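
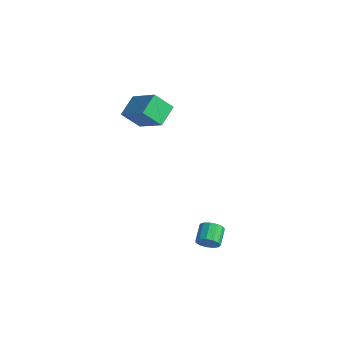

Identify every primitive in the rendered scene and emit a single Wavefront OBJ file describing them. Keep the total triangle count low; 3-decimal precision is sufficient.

v 2.949 0.047 -2.921
v 3.26 0.515 -3.285
v 2.683 1.321 -2.744
v 2.371 0.853 -2.379
v 2.949 0.421 -3.477
v 2.372 1.227 -2.935
v 2.638 0.208 -3.492
v 2.06 1.014 -2.95
v 2.425 -0.056 -3.326
v 1.848 0.75 -2.784
v 2.379 -0.287 -3.031
v 1.801 0.519 -2.489
v 2.513 -0.413 -2.701
v 1.936 0.394 -2.16
v 2.786 -0.392 -2.441
v 2.209 0.415 -1.9
v 3.11 -0.232 -2.333
v 2.533 0.575 -1.792
v 3.384 0.017 -2.412
v 2.806 0.823 -1.871
v 3.519 0.275 -2.652
v 2.941 1.081 -2.111
v 3.473 0.46 -2.978
v 2.895 1.267 -2.436
v -2.082 -0.038 4.588
v -2.496 1.126 5.268
v -3.84 -0.068 3.572
v -4.253 1.096 4.253
v -1.507 0.764 3.567
v -1.92 1.928 4.248
v -3.264 0.734 2.552
v -3.678 1.898 3.232
f 2 1 5
f 2 5 3
f 3 5 6
f 3 6 4
f 5 1 7
f 5 7 6
f 6 7 8
f 6 8 4
f 7 1 9
f 7 9 8
f 8 9 10
f 8 10 4
f 9 1 11
f 9 11 10
f 10 11 12
f 10 12 4
f 11 1 13
f 11 13 12
f 12 13 14
f 12 14 4
f 13 1 15
f 13 15 14
f 14 15 16
f 14 16 4
f 15 1 17
f 15 17 16
f 16 17 18
f 16 18 4
f 17 1 19
f 17 19 18
f 18 19 20
f 18 20 4
f 19 1 21
f 19 21 20
f 20 21 22
f 20 22 4
f 21 1 23
f 21 23 22
f 22 23 24
f 22 24 4
f 23 1 2
f 23 2 24
f 24 2 3
f 24 3 4
f 26 28 25
f 29 26 25
f 25 28 27
f 27 29 25
f 26 32 28
f 30 26 29
f 30 32 26
f 28 32 27
f 31 29 27
f 27 32 31
f 31 30 29
f 32 30 31



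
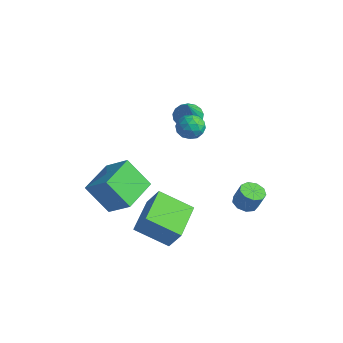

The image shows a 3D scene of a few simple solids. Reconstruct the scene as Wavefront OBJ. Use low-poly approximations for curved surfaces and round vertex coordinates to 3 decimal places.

v 2.523 3.564 -2.79
v 2.97 3.996 -3.014
v 3.363 4.107 -2.014
v 2.917 3.676 -1.79
v 2.594 4.213 -2.89
v 2.987 4.324 -1.89
v 2.185 4.127 -2.719
v 2.578 4.238 -1.72
v 1.934 3.777 -2.582
v 2.328 3.889 -1.582
v 1.959 3.328 -2.541
v 2.353 3.44 -1.542
v 2.248 2.99 -2.617
v 2.642 3.101 -1.618
v 2.666 2.92 -2.774
v 3.059 3.031 -1.775
v 3.017 3.152 -2.938
v 3.41 3.263 -1.939
v 3.137 3.577 -3.033
v 3.53 3.688 -2.033
v 1.433 1.909 3.133
v 1.818 1.3 2.984
v 0.442 1.38 2.736
v 0.827 0.771 2.587
v 0.713 0.972 3.286
v 1.326 1.299 3.531
v 0.934 1.381 2.189
v 1.547 1.708 2.434
v 1.51 0.973 2.4
v 1.373 0.721 3.078
v 0.887 1.959 2.642
v 0.75 1.707 3.32
v 1.712 1.651 3.093
v 0.548 1.029 2.627
v 0.481 1.147 3.038
v 0.707 0.789 2.95
v 1.423 1.651 3.415
v 1.649 1.293 3.327
v 1 1.1 3.505
v 0.611 1.387 2.393
v 0.837 1.029 2.305
v 1.553 1.891 2.77
v 1.779 1.533 2.682
v 1.26 1.58 2.215
v 1.758 1.101 2.663
v 1.175 0.79 2.43
v 1.238 1.148 2.196
v 1.598 1.341 2.34
v 1.677 0.953 3.061
v 1.095 0.642 2.828
v 1.028 0.76 3.239
v 1.388 0.952 3.383
v 1.496 0.761 2.718
v 1.165 2.038 2.892
v 0.583 1.727 2.659
v 0.872 1.728 2.337
v 1.232 1.92 2.481
v 1.085 1.89 3.29
v 0.502 1.579 3.057
v 0.662 1.339 3.38
v 1.022 1.532 3.524
v 0.764 1.919 3.002
v 1.731 -0.495 -4.294
v 0.435 -1.548 -3.325
v 0.622 1.261 -3.869
v -0.674 0.209 -2.9
v 2.414 -0.329 -3.2
v 1.118 -1.381 -2.231
v 1.305 1.428 -2.775
v 0.009 0.375 -1.806
v -0.93 -1.896 -2.692
v -1.904 -2.5 -1.239
v -1.6 -0.069 -2.381
v -2.574 -0.673 -0.929
v 0.294 -1.607 -1.751
v -0.68 -2.211 -0.299
v -0.376 0.22 -1.441
v -1.35 -0.384 0.012
v -2.395 4.299 0.468
v -2.078 3.78 0.012
v -1.485 3.461 2.052
v -1.836 4.052 0.016
v -1.722 4.38 0.124
v -1.762 4.689 0.311
v -1.947 4.909 0.534
v -2.234 4.99 0.741
v -2.559 4.912 0.886
v -2.846 4.694 0.936
v -3.029 4.385 0.878
v -3.067 4.057 0.726
v -2.952 3.784 0.515
v -2.708 3.629 0.293
v -2.393 3.628 0.112
f 2 1 5
f 2 5 3
f 3 5 6
f 3 6 4
f 5 1 7
f 5 7 6
f 6 7 8
f 6 8 4
f 7 1 9
f 7 9 8
f 8 9 10
f 8 10 4
f 9 1 11
f 9 11 10
f 10 11 12
f 10 12 4
f 11 1 13
f 11 13 12
f 12 13 14
f 12 14 4
f 13 1 15
f 13 15 14
f 14 15 16
f 14 16 4
f 15 1 17
f 15 17 16
f 16 17 18
f 16 18 4
f 17 1 19
f 17 19 18
f 18 19 20
f 18 20 4
f 19 1 2
f 19 2 20
f 20 2 3
f 20 3 4
f 21 58 37
f 58 32 61
f 37 61 26
f 58 61 37
f 21 37 33
f 37 26 38
f 33 38 22
f 37 38 33
f 21 33 42
f 33 22 43
f 42 43 28
f 33 43 42
f 21 42 54
f 42 28 57
f 54 57 31
f 42 57 54
f 21 54 58
f 54 31 62
f 58 62 32
f 54 62 58
f 22 38 49
f 38 26 52
f 49 52 30
f 38 52 49
f 26 61 39
f 61 32 60
f 39 60 25
f 61 60 39
f 32 62 59
f 62 31 55
f 59 55 23
f 62 55 59
f 31 57 56
f 57 28 44
f 56 44 27
f 57 44 56
f 28 43 48
f 43 22 45
f 48 45 29
f 43 45 48
f 24 50 36
f 50 30 51
f 36 51 25
f 50 51 36
f 24 36 34
f 36 25 35
f 34 35 23
f 36 35 34
f 24 34 41
f 34 23 40
f 41 40 27
f 34 40 41
f 24 41 46
f 41 27 47
f 46 47 29
f 41 47 46
f 24 46 50
f 46 29 53
f 50 53 30
f 46 53 50
f 25 51 39
f 51 30 52
f 39 52 26
f 51 52 39
f 23 35 59
f 35 25 60
f 59 60 32
f 35 60 59
f 27 40 56
f 40 23 55
f 56 55 31
f 40 55 56
f 29 47 48
f 47 27 44
f 48 44 28
f 47 44 48
f 30 53 49
f 53 29 45
f 49 45 22
f 53 45 49
f 64 66 63
f 67 64 63
f 63 66 65
f 65 67 63
f 64 70 66
f 68 64 67
f 68 70 64
f 66 70 65
f 69 67 65
f 65 70 69
f 69 68 67
f 70 68 69
f 72 74 71
f 75 72 71
f 71 74 73
f 73 75 71
f 72 78 74
f 76 72 75
f 76 78 72
f 74 78 73
f 77 75 73
f 73 78 77
f 77 76 75
f 78 76 77
f 80 79 82
f 80 82 81
f 82 79 83
f 82 83 81
f 83 79 84
f 83 84 81
f 84 79 85
f 84 85 81
f 85 79 86
f 85 86 81
f 86 79 87
f 86 87 81
f 87 79 88
f 87 88 81
f 88 79 89
f 88 89 81
f 89 79 90
f 89 90 81
f 90 79 91
f 90 91 81
f 91 79 92
f 91 92 81
f 92 79 93
f 92 93 81
f 93 79 80
f 93 80 81



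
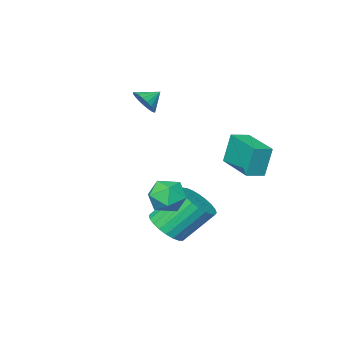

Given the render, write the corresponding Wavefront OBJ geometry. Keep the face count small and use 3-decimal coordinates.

v 1.356 -2.074 2.676
v 1.791 -1.966 3.327
v 0.524 -1.906 3.204
v 1.775 -1.662 3.204
v 1.686 -1.429 2.99
v 1.54 -1.307 2.722
v 1.363 -1.318 2.446
v 1.184 -1.46 2.21
v 1.035 -1.708 2.054
v 0.942 -2.019 2.006
v 0.92 -2.34 2.073
v 0.974 -2.615 2.245
v 1.093 -2.796 2.492
v 1.259 -2.852 2.77
v 1.441 -2.774 3.032
v 1.608 -2.575 3.232
v 1.732 -2.289 3.337
v 2.967 1.601 -3.59
v 3.656 2.415 -3.504
v 2.463 3.253 -1.883
v 1.773 2.439 -1.97
v 3.385 2.567 -3.782
v 2.192 3.405 -2.162
v 3.05 2.572 -4.031
v 1.857 3.41 -2.411
v 2.702 2.43 -4.214
v 1.509 3.268 -2.593
v 2.395 2.161 -4.301
v 1.202 2.999 -2.68
v 2.175 1.807 -4.28
v 0.982 2.645 -2.659
v 2.075 1.421 -4.154
v 0.882 2.26 -2.533
v 2.111 1.063 -3.942
v 0.918 1.902 -2.322
v 2.277 0.787 -3.677
v 1.084 1.625 -2.056
v 2.548 0.635 -3.398
v 1.355 1.473 -1.778
v 2.883 0.63 -3.149
v 1.69 1.468 -1.529
v 3.231 0.772 -2.967
v 2.038 1.61 -1.346
v 3.538 1.041 -2.88
v 2.345 1.879 -1.259
v 3.758 1.395 -2.901
v 2.565 2.233 -1.28
v 3.858 1.78 -3.027
v 2.665 2.619 -1.406
v 3.822 2.138 -3.238
v 2.629 2.977 -1.618
v -1.171 1.923 -0.447
v -1.51 2.052 1.173
v -0.75 4.01 -0.524
v -1.089 4.138 1.096
v -0.231 1.742 -0.236
v -0.57 1.87 1.384
v 0.19 3.828 -0.313
v -0.149 3.957 1.307
v 2.965 2.886 -1.143
v 3.722 3.29 -1.674
v 4.038 2.29 -0.066
v 4.795 2.694 -0.597
v 4.153 3.293 -0.099
v 3.489 3.661 -0.765
v 4.271 1.919 -0.975
v 3.607 2.287 -1.641
v 4.529 2.693 -1.57
v 4.456 3.541 -1.029
v 3.304 2.039 -0.711
v 3.231 2.887 -0.17
f 2 1 4
f 2 4 3
f 4 1 5
f 4 5 3
f 5 1 6
f 5 6 3
f 6 1 7
f 6 7 3
f 7 1 8
f 7 8 3
f 8 1 9
f 8 9 3
f 9 1 10
f 9 10 3
f 10 1 11
f 10 11 3
f 11 1 12
f 11 12 3
f 12 1 13
f 12 13 3
f 13 1 14
f 13 14 3
f 14 1 15
f 14 15 3
f 15 1 16
f 15 16 3
f 16 1 17
f 16 17 3
f 17 1 2
f 17 2 3
f 19 18 22
f 19 22 20
f 20 22 23
f 20 23 21
f 22 18 24
f 22 24 23
f 23 24 25
f 23 25 21
f 24 18 26
f 24 26 25
f 25 26 27
f 25 27 21
f 26 18 28
f 26 28 27
f 27 28 29
f 27 29 21
f 28 18 30
f 28 30 29
f 29 30 31
f 29 31 21
f 30 18 32
f 30 32 31
f 31 32 33
f 31 33 21
f 32 18 34
f 32 34 33
f 33 34 35
f 33 35 21
f 34 18 36
f 34 36 35
f 35 36 37
f 35 37 21
f 36 18 38
f 36 38 37
f 37 38 39
f 37 39 21
f 38 18 40
f 38 40 39
f 39 40 41
f 39 41 21
f 40 18 42
f 40 42 41
f 41 42 43
f 41 43 21
f 42 18 44
f 42 44 43
f 43 44 45
f 43 45 21
f 44 18 46
f 44 46 45
f 45 46 47
f 45 47 21
f 46 18 48
f 46 48 47
f 47 48 49
f 47 49 21
f 48 18 50
f 48 50 49
f 49 50 51
f 49 51 21
f 50 18 19
f 50 19 51
f 51 19 20
f 51 20 21
f 53 55 52
f 56 53 52
f 52 55 54
f 54 56 52
f 53 59 55
f 57 53 56
f 57 59 53
f 55 59 54
f 58 56 54
f 54 59 58
f 58 57 56
f 59 57 58
f 60 71 65
f 60 65 61
f 60 61 67
f 60 67 70
f 60 70 71
f 61 65 69
f 65 71 64
f 71 70 62
f 70 67 66
f 67 61 68
f 63 69 64
f 63 64 62
f 63 62 66
f 63 66 68
f 63 68 69
f 64 69 65
f 62 64 71
f 66 62 70
f 68 66 67
f 69 68 61



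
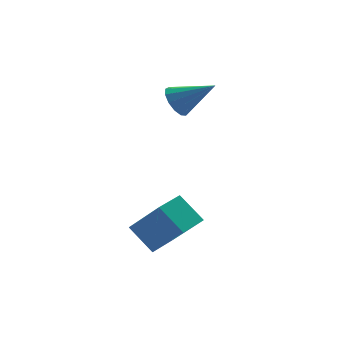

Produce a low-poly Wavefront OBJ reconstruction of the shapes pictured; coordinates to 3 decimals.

v 0.306 -3.477 -3.025
v 1.006 -4.642 -1.451
v -0.23 -2.545 -2.098
v 0.469 -3.71 -0.523
v 1.411 -2.83 -3.037
v 2.11 -3.995 -1.462
v 0.874 -1.898 -2.109
v 1.574 -3.063 -0.535
v 3.118 0.699 2.203
v 3.595 1.294 2.096
v 4.362 -0.119 3.197
v 3.367 1.383 2.454
v 3.06 1.255 2.733
v 2.772 0.95 2.844
v 2.593 0.566 2.751
v 2.581 0.224 2.484
v 2.739 0.033 2.129
v 3.018 0.053 1.796
v 3.328 0.279 1.594
v 3.572 0.638 1.584
v 3.671 1.016 1.772
f 2 4 1
f 5 2 1
f 1 4 3
f 3 5 1
f 2 8 4
f 6 2 5
f 6 8 2
f 4 8 3
f 7 5 3
f 3 8 7
f 7 6 5
f 8 6 7
f 10 9 12
f 10 12 11
f 12 9 13
f 12 13 11
f 13 9 14
f 13 14 11
f 14 9 15
f 14 15 11
f 15 9 16
f 15 16 11
f 16 9 17
f 16 17 11
f 17 9 18
f 17 18 11
f 18 9 19
f 18 19 11
f 19 9 20
f 19 20 11
f 20 9 21
f 20 21 11
f 21 9 10
f 21 10 11



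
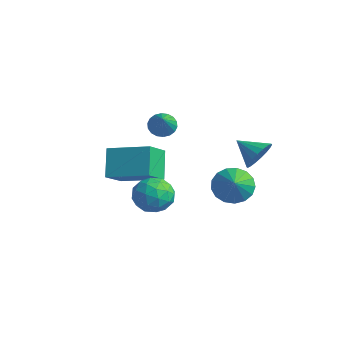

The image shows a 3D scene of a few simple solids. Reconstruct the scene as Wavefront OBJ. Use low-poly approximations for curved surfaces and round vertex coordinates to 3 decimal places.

v -2.296 2.105 2.664
v -1.753 2.409 2.365
v -1.144 1.255 3.896
v -1.835 2.611 2.581
v -2.008 2.714 2.813
v -2.238 2.695 3.016
v -2.48 2.56 3.149
v -2.685 2.335 3.185
v -2.813 2.064 3.119
v -2.839 1.801 2.962
v -2.758 1.599 2.746
v -2.585 1.497 2.514
v -2.355 1.515 2.311
v -2.113 1.65 2.178
v -1.908 1.875 2.142
v -1.779 2.146 2.208
v 1.771 -1.55 1.098
v 2.166 -0.87 1.713
v 2.454 -2.73 1.967
v 2.849 -2.05 2.582
v 1.862 -2.203 2.574
v 1.44 -1.474 2.038
v 3.18 -2.126 1.642
v 2.758 -1.397 1.106
v 3.037 -1.225 2.049
v 2.222 -1.273 2.625
v 2.398 -2.327 1.055
v 1.583 -2.375 1.631
v 1.909 -1.106 1.33
v 2.711 -2.494 2.35
v 2.131 -2.584 2.346
v 2.363 -2.184 2.708
v 1.482 -1.462 1.52
v 1.714 -1.061 1.882
v 1.535 -1.845 2.388
v 2.906 -2.539 1.798
v 3.138 -2.138 2.16
v 2.257 -1.416 0.972
v 2.489 -1.016 1.334
v 3.085 -1.755 1.292
v 2.653 -0.915 1.889
v 3.054 -1.609 2.399
v 3.249 -1.654 1.847
v 3.001 -1.225 1.531
v 2.174 -0.943 2.227
v 2.575 -1.637 2.738
v 1.995 -1.727 2.733
v 1.747 -1.298 2.418
v 2.686 -1.152 2.425
v 2.045 -1.963 0.942
v 2.446 -2.657 1.453
v 2.873 -2.302 1.262
v 2.625 -1.873 0.947
v 1.566 -1.991 1.281
v 1.967 -2.685 1.791
v 1.619 -2.375 2.149
v 1.371 -1.946 1.833
v 1.934 -2.448 1.255
v -0.946 -1.19 0.832
v -0.52 -2.325 1.731
v -1.756 -0.533 2.045
v -1.33 -1.668 2.944
v 0.79 -0.092 1.396
v 1.216 -1.227 2.295
v -0.02 0.565 2.609
v 0.406 -0.57 3.508
v 2.488 3.909 2.274
v 2.948 3.729 2.991
v 1.372 3.491 2.886
v 2.841 4.097 3.047
v 2.664 4.428 2.95
v 2.453 4.655 2.72
v 2.248 4.735 2.401
v 2.092 4.652 2.057
v 2.013 4.421 1.756
v 2.029 4.089 1.558
v 2.136 3.721 1.502
v 2.313 3.39 1.599
v 2.524 3.162 1.829
v 2.729 3.082 2.148
v 2.885 3.166 2.492
v 2.964 3.397 2.793
v 1.292 3.4 -0.09
v 2.027 3.504 -0.775
v 2.248 2.7 0.83
v 2.062 3.904 -0.506
v 1.921 4.189 -0.142
v 1.635 4.293 0.234
v 1.271 4.193 0.536
v 0.912 3.911 0.694
v 0.64 3.512 0.673
v 0.517 3.087 0.477
v 0.572 2.735 0.151
v 0.792 2.534 -0.23
v 1.126 2.532 -0.579
v 1.499 2.729 -0.816
v 1.824 3.08 -0.886
f 2 1 4
f 2 4 3
f 4 1 5
f 4 5 3
f 5 1 6
f 5 6 3
f 6 1 7
f 6 7 3
f 7 1 8
f 7 8 3
f 8 1 9
f 8 9 3
f 9 1 10
f 9 10 3
f 10 1 11
f 10 11 3
f 11 1 12
f 11 12 3
f 12 1 13
f 12 13 3
f 13 1 14
f 13 14 3
f 14 1 15
f 14 15 3
f 15 1 16
f 15 16 3
f 16 1 2
f 16 2 3
f 17 54 33
f 54 28 57
f 33 57 22
f 54 57 33
f 17 33 29
f 33 22 34
f 29 34 18
f 33 34 29
f 17 29 38
f 29 18 39
f 38 39 24
f 29 39 38
f 17 38 50
f 38 24 53
f 50 53 27
f 38 53 50
f 17 50 54
f 50 27 58
f 54 58 28
f 50 58 54
f 18 34 45
f 34 22 48
f 45 48 26
f 34 48 45
f 22 57 35
f 57 28 56
f 35 56 21
f 57 56 35
f 28 58 55
f 58 27 51
f 55 51 19
f 58 51 55
f 27 53 52
f 53 24 40
f 52 40 23
f 53 40 52
f 24 39 44
f 39 18 41
f 44 41 25
f 39 41 44
f 20 46 32
f 46 26 47
f 32 47 21
f 46 47 32
f 20 32 30
f 32 21 31
f 30 31 19
f 32 31 30
f 20 30 37
f 30 19 36
f 37 36 23
f 30 36 37
f 20 37 42
f 37 23 43
f 42 43 25
f 37 43 42
f 20 42 46
f 42 25 49
f 46 49 26
f 42 49 46
f 21 47 35
f 47 26 48
f 35 48 22
f 47 48 35
f 19 31 55
f 31 21 56
f 55 56 28
f 31 56 55
f 23 36 52
f 36 19 51
f 52 51 27
f 36 51 52
f 25 43 44
f 43 23 40
f 44 40 24
f 43 40 44
f 26 49 45
f 49 25 41
f 45 41 18
f 49 41 45
f 60 62 59
f 63 60 59
f 59 62 61
f 61 63 59
f 60 66 62
f 64 60 63
f 64 66 60
f 62 66 61
f 65 63 61
f 61 66 65
f 65 64 63
f 66 64 65
f 68 67 70
f 68 70 69
f 70 67 71
f 70 71 69
f 71 67 72
f 71 72 69
f 72 67 73
f 72 73 69
f 73 67 74
f 73 74 69
f 74 67 75
f 74 75 69
f 75 67 76
f 75 76 69
f 76 67 77
f 76 77 69
f 77 67 78
f 77 78 69
f 78 67 79
f 78 79 69
f 79 67 80
f 79 80 69
f 80 67 81
f 80 81 69
f 81 67 82
f 81 82 69
f 82 67 68
f 82 68 69
f 84 83 86
f 84 86 85
f 86 83 87
f 86 87 85
f 87 83 88
f 87 88 85
f 88 83 89
f 88 89 85
f 89 83 90
f 89 90 85
f 90 83 91
f 90 91 85
f 91 83 92
f 91 92 85
f 92 83 93
f 92 93 85
f 93 83 94
f 93 94 85
f 94 83 95
f 94 95 85
f 95 83 96
f 95 96 85
f 96 83 97
f 96 97 85
f 97 83 84
f 97 84 85



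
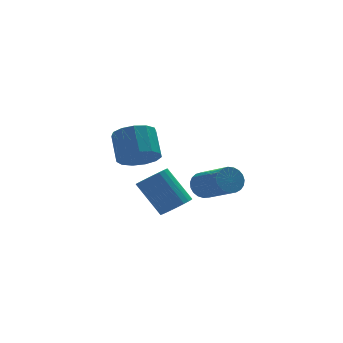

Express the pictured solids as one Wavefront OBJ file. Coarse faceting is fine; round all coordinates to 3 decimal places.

v 1.45 -2.051 -0.472
v 2.07 -2.294 0.006
v 1.251 -1.313 1.57
v 0.63 -1.069 1.092
v 2.184 -2.018 -0.108
v 1.364 -1.036 1.456
v 2.186 -1.746 -0.277
v 1.366 -0.765 1.287
v 2.076 -1.521 -0.476
v 1.256 -0.54 1.088
v 1.87 -1.377 -0.675
v 1.051 -0.395 0.889
v 1.601 -1.335 -0.842
v 0.782 -0.353 0.722
v 1.308 -1.402 -0.953
v 0.489 -0.42 0.611
v 1.037 -1.568 -0.991
v 0.218 -0.586 0.573
v 0.829 -1.807 -0.95
v 0.01 -0.826 0.614
v 0.716 -2.084 -0.836
v -0.104 -1.102 0.728
v 0.714 -2.355 -0.667
v -0.106 -1.374 0.897
v 0.824 -2.58 -0.468
v 0.004 -1.599 1.096
v 1.029 -2.725 -0.269
v 0.21 -1.743 1.295
v 1.298 -2.767 -0.102
v 0.479 -1.785 1.462
v 1.591 -2.7 0.009
v 0.772 -1.718 1.573
v 1.862 -2.534 0.047
v 1.043 -1.552 1.611
v 3.626 0.616 -0.655
v 4.163 1.008 -0.308
v 4.791 -0.784 0.742
v 4.254 -1.176 0.395
v 3.923 1.039 -0.112
v 4.551 -0.753 0.939
v 3.632 0.997 -0.009
v 4.26 -0.795 1.041
v 3.339 0.889 -0.018
v 3.967 -0.903 1.032
v 3.096 0.734 -0.138
v 3.724 -1.058 0.913
v 2.945 0.558 -0.347
v 3.573 -1.233 0.704
v 2.912 0.393 -0.609
v 3.539 -1.399 0.442
v 3.002 0.266 -0.879
v 3.629 -1.526 0.172
v 3.2 0.2 -1.111
v 3.827 -1.592 -0.06
v 3.471 0.205 -1.263
v 4.099 -1.587 -0.213
v 3.77 0.282 -1.311
v 4.398 -1.51 -0.26
v 4.044 0.416 -1.246
v 4.671 -1.376 -0.195
v 4.245 0.585 -1.078
v 4.873 -1.207 -0.027
v 4.339 0.759 -0.837
v 4.967 -1.033 0.214
v 4.311 0.909 -0.565
v 4.938 -0.883 0.486
v 1.253 2.865 0.415
v 1.734 3.485 -0.298
v 1.848 4.695 0.833
v 1.367 4.075 1.545
v 1.148 3.591 -0.351
v 1.263 4.8 0.78
v 0.596 3.466 -0.161
v 0.711 4.675 0.969
v 0.252 3.15 0.211
v 0.367 4.36 1.342
v 0.226 2.744 0.649
v 0.341 3.954 1.779
v 0.526 2.376 1.011
v 0.64 3.586 2.142
v 1.056 2.164 1.185
v 1.171 3.374 2.316
v 1.649 2.174 1.114
v 1.764 3.384 2.245
v 2.116 2.404 0.821
v 2.231 3.614 1.951
v 2.309 2.78 0.399
v 2.424 3.99 1.529
v 2.167 3.183 -0.018
v 2.281 4.393 1.112
f 2 1 5
f 2 5 3
f 3 5 6
f 3 6 4
f 5 1 7
f 5 7 6
f 6 7 8
f 6 8 4
f 7 1 9
f 7 9 8
f 8 9 10
f 8 10 4
f 9 1 11
f 9 11 10
f 10 11 12
f 10 12 4
f 11 1 13
f 11 13 12
f 12 13 14
f 12 14 4
f 13 1 15
f 13 15 14
f 14 15 16
f 14 16 4
f 15 1 17
f 15 17 16
f 16 17 18
f 16 18 4
f 17 1 19
f 17 19 18
f 18 19 20
f 18 20 4
f 19 1 21
f 19 21 20
f 20 21 22
f 20 22 4
f 21 1 23
f 21 23 22
f 22 23 24
f 22 24 4
f 23 1 25
f 23 25 24
f 24 25 26
f 24 26 4
f 25 1 27
f 25 27 26
f 26 27 28
f 26 28 4
f 27 1 29
f 27 29 28
f 28 29 30
f 28 30 4
f 29 1 31
f 29 31 30
f 30 31 32
f 30 32 4
f 31 1 33
f 31 33 32
f 32 33 34
f 32 34 4
f 33 1 2
f 33 2 34
f 34 2 3
f 34 3 4
f 36 35 39
f 36 39 37
f 37 39 40
f 37 40 38
f 39 35 41
f 39 41 40
f 40 41 42
f 40 42 38
f 41 35 43
f 41 43 42
f 42 43 44
f 42 44 38
f 43 35 45
f 43 45 44
f 44 45 46
f 44 46 38
f 45 35 47
f 45 47 46
f 46 47 48
f 46 48 38
f 47 35 49
f 47 49 48
f 48 49 50
f 48 50 38
f 49 35 51
f 49 51 50
f 50 51 52
f 50 52 38
f 51 35 53
f 51 53 52
f 52 53 54
f 52 54 38
f 53 35 55
f 53 55 54
f 54 55 56
f 54 56 38
f 55 35 57
f 55 57 56
f 56 57 58
f 56 58 38
f 57 35 59
f 57 59 58
f 58 59 60
f 58 60 38
f 59 35 61
f 59 61 60
f 60 61 62
f 60 62 38
f 61 35 63
f 61 63 62
f 62 63 64
f 62 64 38
f 63 35 65
f 63 65 64
f 64 65 66
f 64 66 38
f 65 35 36
f 65 36 66
f 66 36 37
f 66 37 38
f 68 67 71
f 68 71 69
f 69 71 72
f 69 72 70
f 71 67 73
f 71 73 72
f 72 73 74
f 72 74 70
f 73 67 75
f 73 75 74
f 74 75 76
f 74 76 70
f 75 67 77
f 75 77 76
f 76 77 78
f 76 78 70
f 77 67 79
f 77 79 78
f 78 79 80
f 78 80 70
f 79 67 81
f 79 81 80
f 80 81 82
f 80 82 70
f 81 67 83
f 81 83 82
f 82 83 84
f 82 84 70
f 83 67 85
f 83 85 84
f 84 85 86
f 84 86 70
f 85 67 87
f 85 87 86
f 86 87 88
f 86 88 70
f 87 67 89
f 87 89 88
f 88 89 90
f 88 90 70
f 89 67 68
f 89 68 90
f 90 68 69
f 90 69 70



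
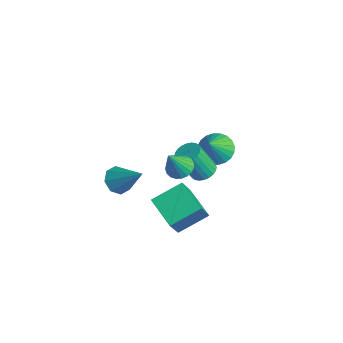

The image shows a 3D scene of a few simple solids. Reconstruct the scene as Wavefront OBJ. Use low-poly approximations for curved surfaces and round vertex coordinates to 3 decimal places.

v 3.087 -1.472 0.555
v 3.598 -0.933 0.717
v 3.473 -2.308 2.125
v 3.334 -0.814 0.845
v 3.028 -0.809 0.923
v 2.732 -0.919 0.938
v 2.497 -1.124 0.886
v 2.364 -1.389 0.777
v 2.356 -1.669 0.63
v 2.475 -1.914 0.47
v 2.699 -2.083 0.325
v 2.99 -2.146 0.219
v 3.298 -2.093 0.172
v 3.569 -1.932 0.191
v 3.757 -1.691 0.273
v 3.829 -1.413 0.404
v 3.773 -1.145 0.561
v 0.796 -1.472 -4.747
v 0.953 0.241 -3.917
v 2.583 -1.293 -5.455
v 2.74 0.42 -4.625
v 1.52 -2.32 -3.135
v 1.677 -0.607 -2.305
v 3.307 -2.141 -3.843
v 3.464 -0.428 -3.013
v -1.126 2.861 -3.232
v -0.221 3.3 -3.454
v -0.354 1.999 -1.788
v -0.382 3.572 -3.205
v -0.656 3.736 -2.961
v -1.001 3.767 -2.758
v -1.366 3.659 -2.627
v -1.694 3.43 -2.588
v -1.935 3.115 -2.647
v -2.054 2.761 -2.796
v -2.031 2.421 -3.01
v -1.87 2.149 -3.258
v -1.596 1.985 -3.503
v -1.251 1.955 -3.706
v -0.886 2.062 -3.837
v -0.558 2.291 -3.875
v -0.317 2.607 -3.816
v -0.198 2.961 -3.668
v 0.884 1.062 -2.675
v 1.425 1.495 -2.389
v 1.197 0.652 -0.679
v 0.656 0.218 -0.965
v 1.188 1.659 -2.34
v 0.96 0.816 -0.63
v 0.905 1.733 -2.341
v 0.677 0.89 -0.631
v 0.619 1.704 -2.393
v 0.391 0.861 -0.684
v 0.373 1.578 -2.489
v 0.145 0.734 -0.779
v 0.204 1.372 -2.612
v -0.024 0.529 -0.902
v 0.14 1.12 -2.745
v -0.088 0.277 -1.035
v 0.188 0.859 -2.868
v -0.04 0.016 -1.158
v 0.343 0.628 -2.961
v 0.115 -0.215 -1.251
v 0.58 0.464 -3.01
v 0.352 -0.379 -1.3
v 0.863 0.39 -3.009
v 0.635 -0.453 -1.299
v 1.149 0.419 -2.956
v 0.921 -0.424 -1.247
v 1.395 0.546 -2.861
v 1.167 -0.298 -1.151
v 1.564 0.751 -2.738
v 1.336 -0.092 -1.028
v 1.628 1.003 -2.605
v 1.4 0.16 -0.895
v 1.58 1.264 -2.482
v 1.352 0.421 -0.772
v 1.396 -4.086 -0.838
v 1.788 -3.641 -1.461
v 2.744 -3.374 0.518
v 1.311 -3.296 -1.168
v 0.883 -3.413 -0.681
v 0.756 -3.925 -0.287
v 1.004 -4.53 -0.215
v 1.481 -4.875 -0.509
v 1.909 -4.758 -0.995
v 2.036 -4.247 -1.39
f 2 1 4
f 2 4 3
f 4 1 5
f 4 5 3
f 5 1 6
f 5 6 3
f 6 1 7
f 6 7 3
f 7 1 8
f 7 8 3
f 8 1 9
f 8 9 3
f 9 1 10
f 9 10 3
f 10 1 11
f 10 11 3
f 11 1 12
f 11 12 3
f 12 1 13
f 12 13 3
f 13 1 14
f 13 14 3
f 14 1 15
f 14 15 3
f 15 1 16
f 15 16 3
f 16 1 17
f 16 17 3
f 17 1 2
f 17 2 3
f 19 21 18
f 22 19 18
f 18 21 20
f 20 22 18
f 19 25 21
f 23 19 22
f 23 25 19
f 21 25 20
f 24 22 20
f 20 25 24
f 24 23 22
f 25 23 24
f 27 26 29
f 27 29 28
f 29 26 30
f 29 30 28
f 30 26 31
f 30 31 28
f 31 26 32
f 31 32 28
f 32 26 33
f 32 33 28
f 33 26 34
f 33 34 28
f 34 26 35
f 34 35 28
f 35 26 36
f 35 36 28
f 36 26 37
f 36 37 28
f 37 26 38
f 37 38 28
f 38 26 39
f 38 39 28
f 39 26 40
f 39 40 28
f 40 26 41
f 40 41 28
f 41 26 42
f 41 42 28
f 42 26 43
f 42 43 28
f 43 26 27
f 43 27 28
f 45 44 48
f 45 48 46
f 46 48 49
f 46 49 47
f 48 44 50
f 48 50 49
f 49 50 51
f 49 51 47
f 50 44 52
f 50 52 51
f 51 52 53
f 51 53 47
f 52 44 54
f 52 54 53
f 53 54 55
f 53 55 47
f 54 44 56
f 54 56 55
f 55 56 57
f 55 57 47
f 56 44 58
f 56 58 57
f 57 58 59
f 57 59 47
f 58 44 60
f 58 60 59
f 59 60 61
f 59 61 47
f 60 44 62
f 60 62 61
f 61 62 63
f 61 63 47
f 62 44 64
f 62 64 63
f 63 64 65
f 63 65 47
f 64 44 66
f 64 66 65
f 65 66 67
f 65 67 47
f 66 44 68
f 66 68 67
f 67 68 69
f 67 69 47
f 68 44 70
f 68 70 69
f 69 70 71
f 69 71 47
f 70 44 72
f 70 72 71
f 71 72 73
f 71 73 47
f 72 44 74
f 72 74 73
f 73 74 75
f 73 75 47
f 74 44 76
f 74 76 75
f 75 76 77
f 75 77 47
f 76 44 45
f 76 45 77
f 77 45 46
f 77 46 47
f 79 78 81
f 79 81 80
f 81 78 82
f 81 82 80
f 82 78 83
f 82 83 80
f 83 78 84
f 83 84 80
f 84 78 85
f 84 85 80
f 85 78 86
f 85 86 80
f 86 78 87
f 86 87 80
f 87 78 79
f 87 79 80



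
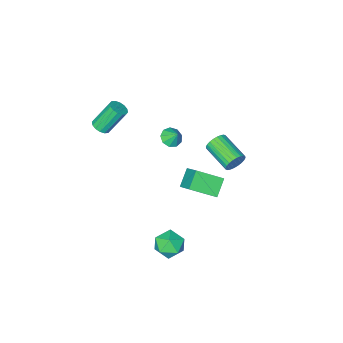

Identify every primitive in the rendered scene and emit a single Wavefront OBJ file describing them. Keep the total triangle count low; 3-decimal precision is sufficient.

v 3.361 -3.493 3.025
v 3.911 -3.601 3.391
v 2.87 -3.115 5.101
v 2.319 -3.007 4.735
v 3.925 -3.265 3.304
v 2.884 -2.779 5.014
v 3.788 -2.991 3.143
v 2.747 -2.505 4.852
v 3.536 -2.851 2.95
v 2.495 -2.365 4.659
v 3.237 -2.883 2.777
v 2.196 -2.397 4.486
v 2.972 -3.079 2.67
v 1.93 -2.593 4.38
v 2.81 -3.385 2.659
v 1.769 -2.899 4.369
v 2.796 -3.721 2.746
v 1.755 -3.235 4.456
v 2.933 -3.995 2.908
v 1.892 -3.509 4.617
v 3.185 -4.135 3.101
v 2.144 -3.649 4.81
v 3.484 -4.103 3.274
v 2.443 -3.617 4.983
v 3.75 -3.907 3.38
v 2.708 -3.421 5.09
v 0.105 -0.531 2.375
v 0.608 -0.082 2.072
v 0.055 0.071 3.185
v 0.143 0.063 1.936
v -0.341 -0.07 2.005
v -0.616 -0.419 2.248
v -0.554 -0.82 2.551
v -0.184 -1.086 2.771
v 0.321 -1.092 2.806
v 0.725 -0.836 2.64
v 0.838 -0.437 2.35
v -2.492 2.665 0.793
v -2.144 2.845 1.456
v -2.119 0.835 1.989
v -2.468 0.655 1.327
v -2.433 2.863 1.535
v -2.408 0.853 2.069
v -2.731 2.85 1.501
v -2.707 0.84 2.035
v -2.993 2.81 1.36
v -2.969 0.799 1.894
v -3.179 2.747 1.132
v -3.154 0.737 1.666
v -3.26 2.672 0.853
v -3.235 0.661 1.387
v -3.224 2.595 0.564
v -3.2 0.585 1.098
v -3.077 2.53 0.311
v -3.053 0.52 0.845
v -2.841 2.485 0.131
v -2.816 0.475 0.664
v -2.552 2.467 0.051
v -2.527 0.457 0.585
v -2.253 2.48 0.085
v -2.229 0.47 0.619
v -1.991 2.521 0.226
v -1.967 0.51 0.76
v -1.806 2.583 0.454
v -1.781 0.573 0.988
v -1.725 2.659 0.733
v -1.7 0.648 1.267
v -1.76 2.735 1.022
v -1.736 0.725 1.556
v -1.907 2.8 1.275
v -1.883 0.79 1.809
v 3.167 4.359 -3.605
v 3.484 3.82 -4.515
v 2.616 2.82 -2.885
v 2.933 2.281 -3.795
v 3.689 2.72 -3.122
v 4.03 3.672 -3.567
v 2.07 2.968 -3.833
v 2.411 3.92 -4.278
v 2.806 2.961 -4.656
v 3.807 2.807 -4.217
v 2.293 3.833 -3.183
v 3.294 3.679 -2.744
v -2.14 -1.924 -3.565
v -1.854 -0.546 -2.427
v -3.601 -0.878 -4.465
v -3.315 0.5 -3.327
v -1.165 -1.36 -4.493
v -0.879 0.018 -3.355
v -2.626 -0.314 -5.393
v -2.34 1.064 -4.255
f 2 1 5
f 2 5 3
f 3 5 6
f 3 6 4
f 5 1 7
f 5 7 6
f 6 7 8
f 6 8 4
f 7 1 9
f 7 9 8
f 8 9 10
f 8 10 4
f 9 1 11
f 9 11 10
f 10 11 12
f 10 12 4
f 11 1 13
f 11 13 12
f 12 13 14
f 12 14 4
f 13 1 15
f 13 15 14
f 14 15 16
f 14 16 4
f 15 1 17
f 15 17 16
f 16 17 18
f 16 18 4
f 17 1 19
f 17 19 18
f 18 19 20
f 18 20 4
f 19 1 21
f 19 21 20
f 20 21 22
f 20 22 4
f 21 1 23
f 21 23 22
f 22 23 24
f 22 24 4
f 23 1 25
f 23 25 24
f 24 25 26
f 24 26 4
f 25 1 2
f 25 2 26
f 26 2 3
f 26 3 4
f 28 27 30
f 28 30 29
f 30 27 31
f 30 31 29
f 31 27 32
f 31 32 29
f 32 27 33
f 32 33 29
f 33 27 34
f 33 34 29
f 34 27 35
f 34 35 29
f 35 27 36
f 35 36 29
f 36 27 37
f 36 37 29
f 37 27 28
f 37 28 29
f 39 38 42
f 39 42 40
f 40 42 43
f 40 43 41
f 42 38 44
f 42 44 43
f 43 44 45
f 43 45 41
f 44 38 46
f 44 46 45
f 45 46 47
f 45 47 41
f 46 38 48
f 46 48 47
f 47 48 49
f 47 49 41
f 48 38 50
f 48 50 49
f 49 50 51
f 49 51 41
f 50 38 52
f 50 52 51
f 51 52 53
f 51 53 41
f 52 38 54
f 52 54 53
f 53 54 55
f 53 55 41
f 54 38 56
f 54 56 55
f 55 56 57
f 55 57 41
f 56 38 58
f 56 58 57
f 57 58 59
f 57 59 41
f 58 38 60
f 58 60 59
f 59 60 61
f 59 61 41
f 60 38 62
f 60 62 61
f 61 62 63
f 61 63 41
f 62 38 64
f 62 64 63
f 63 64 65
f 63 65 41
f 64 38 66
f 64 66 65
f 65 66 67
f 65 67 41
f 66 38 68
f 66 68 67
f 67 68 69
f 67 69 41
f 68 38 70
f 68 70 69
f 69 70 71
f 69 71 41
f 70 38 39
f 70 39 71
f 71 39 40
f 71 40 41
f 72 83 77
f 72 77 73
f 72 73 79
f 72 79 82
f 72 82 83
f 73 77 81
f 77 83 76
f 83 82 74
f 82 79 78
f 79 73 80
f 75 81 76
f 75 76 74
f 75 74 78
f 75 78 80
f 75 80 81
f 76 81 77
f 74 76 83
f 78 74 82
f 80 78 79
f 81 80 73
f 85 87 84
f 88 85 84
f 84 87 86
f 86 88 84
f 85 91 87
f 89 85 88
f 89 91 85
f 87 91 86
f 90 88 86
f 86 91 90
f 90 89 88
f 91 89 90



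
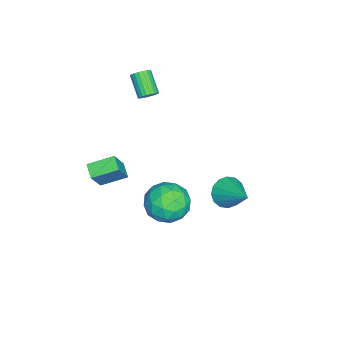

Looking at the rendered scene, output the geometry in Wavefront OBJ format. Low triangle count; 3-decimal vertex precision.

v 0.485 0.95 -2.441
v 1.113 -0.053 -2.25
v -0.853 0.353 -1.17
v -0.225 -0.65 -0.979
v 0.201 0.405 -0.601
v 1.028 0.774 -1.387
v -0.768 -0.474 -2.033
v 0.059 -0.105 -2.819
v 0.339 -0.933 -1.998
v 0.938 -0.389 -1.113
v -0.678 0.689 -2.307
v -0.079 1.233 -1.422
v 0.916 0.501 -2.457
v -0.656 -0.201 -0.963
v -0.406 0.42 -0.741
v -0.037 -0.17 -0.629
v 0.866 0.987 -1.95
v 1.236 0.397 -1.838
v 0.699 0.667 -0.868
v -0.976 -0.097 -1.582
v -0.606 -0.687 -1.47
v 0.297 0.47 -2.791
v 0.666 -0.12 -2.679
v -0.439 -0.367 -2.552
v 0.831 -0.606 -2.197
v 0.044 -0.957 -1.45
v -0.275 -0.853 -2.069
v 0.211 -0.637 -2.531
v 1.183 -0.287 -1.677
v 0.396 -0.637 -0.929
v 0.646 -0.017 -0.707
v 1.132 0.2 -1.169
v 0.728 -0.804 -1.528
v -0.136 0.937 -2.491
v -0.923 0.587 -1.743
v -0.872 0.1 -2.251
v -0.386 0.317 -2.713
v 0.216 1.257 -1.97
v -0.571 0.906 -1.223
v 0.049 0.937 -0.889
v 0.535 1.153 -1.351
v -0.468 1.104 -1.892
v -3.003 -1.544 3.237
v -2.632 -1.886 3.363
v -3.487 -2.499 4.209
v -3.857 -2.156 4.083
v -2.6 -1.729 3.509
v -3.455 -2.342 4.355
v -2.638 -1.541 3.607
v -3.492 -2.154 4.454
v -2.738 -1.352 3.642
v -3.593 -1.965 4.488
v -2.885 -1.197 3.606
v -3.739 -1.81 4.453
v -3.052 -1.102 3.507
v -3.906 -1.715 4.354
v -3.21 -1.083 3.361
v -4.064 -1.696 4.207
v -3.332 -1.144 3.193
v -4.187 -1.757 4.04
v -3.398 -1.274 3.033
v -4.252 -1.886 3.88
v -3.395 -1.45 2.908
v -4.25 -2.063 3.755
v -3.324 -1.643 2.84
v -4.179 -2.256 3.687
v -3.198 -1.818 2.841
v -4.053 -2.431 3.687
v -3.038 -1.946 2.91
v -3.893 -2.559 3.756
v -2.872 -2.005 3.035
v -3.726 -2.618 3.882
v -2.728 -1.983 3.195
v -3.583 -2.596 4.042
v -2.15 2.568 -2.597
v -1.454 2.353 -3.126
v -0.97 3.792 -1.543
v -1.652 2.721 -3.331
v -1.984 3.048 -3.34
v -2.36 3.246 -3.15
v -2.68 3.263 -2.811
v -2.857 3.093 -2.415
v -2.845 2.783 -2.068
v -2.647 2.415 -1.862
v -2.315 2.088 -1.854
v -1.939 1.889 -2.044
v -1.62 1.873 -2.382
v -1.442 2.042 -2.778
v 1.897 -2.732 1.731
v 1.434 -1.559 2.185
v 2.518 -2.357 1.394
v 2.055 -1.184 1.848
v 2.725 -2.916 3.052
v 2.262 -1.743 3.506
v 3.346 -2.541 2.715
v 2.883 -1.368 3.169
f 1 38 17
f 38 12 41
f 17 41 6
f 38 41 17
f 1 17 13
f 17 6 18
f 13 18 2
f 17 18 13
f 1 13 22
f 13 2 23
f 22 23 8
f 13 23 22
f 1 22 34
f 22 8 37
f 34 37 11
f 22 37 34
f 1 34 38
f 34 11 42
f 38 42 12
f 34 42 38
f 2 18 29
f 18 6 32
f 29 32 10
f 18 32 29
f 6 41 19
f 41 12 40
f 19 40 5
f 41 40 19
f 12 42 39
f 42 11 35
f 39 35 3
f 42 35 39
f 11 37 36
f 37 8 24
f 36 24 7
f 37 24 36
f 8 23 28
f 23 2 25
f 28 25 9
f 23 25 28
f 4 30 16
f 30 10 31
f 16 31 5
f 30 31 16
f 4 16 14
f 16 5 15
f 14 15 3
f 16 15 14
f 4 14 21
f 14 3 20
f 21 20 7
f 14 20 21
f 4 21 26
f 21 7 27
f 26 27 9
f 21 27 26
f 4 26 30
f 26 9 33
f 30 33 10
f 26 33 30
f 5 31 19
f 31 10 32
f 19 32 6
f 31 32 19
f 3 15 39
f 15 5 40
f 39 40 12
f 15 40 39
f 7 20 36
f 20 3 35
f 36 35 11
f 20 35 36
f 9 27 28
f 27 7 24
f 28 24 8
f 27 24 28
f 10 33 29
f 33 9 25
f 29 25 2
f 33 25 29
f 44 43 47
f 44 47 45
f 45 47 48
f 45 48 46
f 47 43 49
f 47 49 48
f 48 49 50
f 48 50 46
f 49 43 51
f 49 51 50
f 50 51 52
f 50 52 46
f 51 43 53
f 51 53 52
f 52 53 54
f 52 54 46
f 53 43 55
f 53 55 54
f 54 55 56
f 54 56 46
f 55 43 57
f 55 57 56
f 56 57 58
f 56 58 46
f 57 43 59
f 57 59 58
f 58 59 60
f 58 60 46
f 59 43 61
f 59 61 60
f 60 61 62
f 60 62 46
f 61 43 63
f 61 63 62
f 62 63 64
f 62 64 46
f 63 43 65
f 63 65 64
f 64 65 66
f 64 66 46
f 65 43 67
f 65 67 66
f 66 67 68
f 66 68 46
f 67 43 69
f 67 69 68
f 68 69 70
f 68 70 46
f 69 43 71
f 69 71 70
f 70 71 72
f 70 72 46
f 71 43 73
f 71 73 72
f 72 73 74
f 72 74 46
f 73 43 44
f 73 44 74
f 74 44 45
f 74 45 46
f 76 75 78
f 76 78 77
f 78 75 79
f 78 79 77
f 79 75 80
f 79 80 77
f 80 75 81
f 80 81 77
f 81 75 82
f 81 82 77
f 82 75 83
f 82 83 77
f 83 75 84
f 83 84 77
f 84 75 85
f 84 85 77
f 85 75 86
f 85 86 77
f 86 75 87
f 86 87 77
f 87 75 88
f 87 88 77
f 88 75 76
f 88 76 77
f 90 92 89
f 93 90 89
f 89 92 91
f 91 93 89
f 90 96 92
f 94 90 93
f 94 96 90
f 92 96 91
f 95 93 91
f 91 96 95
f 95 94 93
f 96 94 95



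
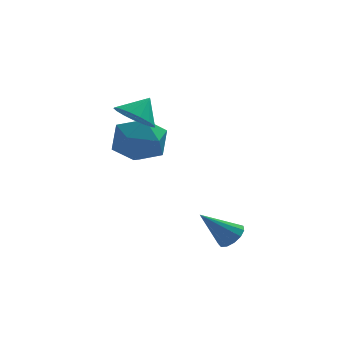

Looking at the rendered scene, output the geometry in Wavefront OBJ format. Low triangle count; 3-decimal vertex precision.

v 0.93 2.546 -0.373
v 1.945 1.878 -0.671
v -0.225 1.262 -1.429
v 0.79 0.594 -1.727
v 0.374 0.607 -0.547
v 1.088 1.401 0.106
v 0.632 1.739 -2.206
v 1.346 2.533 -1.553
v 1.761 1.38 -1.804
v 1.602 0.68 -0.779
v 0.118 2.46 -1.321
v -0.041 1.76 -0.296
v 4.216 -2.363 -4.556
v 4.535 -2.902 -4.35
v 3.024 -2.597 -3.324
v 4.677 -2.617 -4.158
v 4.673 -2.251 -4.093
v 4.523 -1.92 -4.175
v 4.276 -1.73 -4.378
v 4.01 -1.741 -4.637
v 3.809 -1.949 -4.871
v 3.737 -2.289 -5.005
v 3.818 -2.652 -4.996
v 4.024 -2.923 -4.848
v 4.292 -3.016 -4.607
v 0.654 0.551 0.539
v 1.444 0.438 0.042
v 1.266 1.029 1.401
v 1.298 0.846 -0.08
v 1.004 1.186 -0.06
v 0.63 1.381 0.097
v 0.262 1.385 0.355
v -0.017 1.199 0.656
v -0.141 0.864 0.929
v -0.084 0.458 1.113
v 0.143 0.073 1.166
v 0.487 -0.203 1.075
v 0.869 -0.305 0.861
v 1.202 -0.212 0.573
v 1.41 0.057 0.277
f 1 12 6
f 1 6 2
f 1 2 8
f 1 8 11
f 1 11 12
f 2 6 10
f 6 12 5
f 12 11 3
f 11 8 7
f 8 2 9
f 4 10 5
f 4 5 3
f 4 3 7
f 4 7 9
f 4 9 10
f 5 10 6
f 3 5 12
f 7 3 11
f 9 7 8
f 10 9 2
f 14 13 16
f 14 16 15
f 16 13 17
f 16 17 15
f 17 13 18
f 17 18 15
f 18 13 19
f 18 19 15
f 19 13 20
f 19 20 15
f 20 13 21
f 20 21 15
f 21 13 22
f 21 22 15
f 22 13 23
f 22 23 15
f 23 13 24
f 23 24 15
f 24 13 25
f 24 25 15
f 25 13 14
f 25 14 15
f 27 26 29
f 27 29 28
f 29 26 30
f 29 30 28
f 30 26 31
f 30 31 28
f 31 26 32
f 31 32 28
f 32 26 33
f 32 33 28
f 33 26 34
f 33 34 28
f 34 26 35
f 34 35 28
f 35 26 36
f 35 36 28
f 36 26 37
f 36 37 28
f 37 26 38
f 37 38 28
f 38 26 39
f 38 39 28
f 39 26 40
f 39 40 28
f 40 26 27
f 40 27 28



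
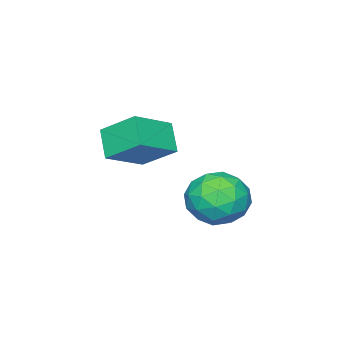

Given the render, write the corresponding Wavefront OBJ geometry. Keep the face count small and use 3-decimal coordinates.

v -0.194 0.856 0.543
v 0.74 1.472 0.741
v 0.64 0.048 -0.881
v 1.574 0.664 -0.683
v 1.263 -0.148 0.048
v 0.748 0.352 0.928
v 0.632 1.168 -1.068
v 0.117 1.668 -0.188
v 1.25 1.665 -0.255
v 1.64 0.851 0.435
v -0.26 0.669 -0.575
v 0.13 -0.145 0.115
v 0.2 1.235 0.767
v 1.18 0.285 -0.907
v 0.998 -0.192 -0.477
v 1.547 0.17 -0.361
v 0.205 0.576 0.877
v 0.753 0.938 0.993
v 1.061 -0.013 0.586
v 0.627 0.582 -1.133
v 1.175 0.944 -1.017
v -0.167 1.35 0.221
v 0.382 1.712 0.337
v 0.319 1.533 -0.726
v 1.048 1.71 0.298
v 1.539 1.235 -0.539
v 0.985 1.532 -0.765
v 0.682 1.825 -0.248
v 1.278 1.232 0.703
v 1.768 0.757 -0.134
v 1.586 0.28 0.296
v 1.283 0.574 0.813
v 1.578 1.345 0.118
v -0.388 0.763 -0.006
v 0.102 0.288 -0.843
v 0.097 0.946 -0.953
v -0.206 1.24 -0.436
v -0.159 0.285 0.399
v 0.332 -0.19 -0.438
v 0.698 -0.305 0.108
v 0.395 -0.012 0.625
v -0.198 0.175 -0.258
v -0.109 -3.232 1.175
v 1.394 -3.524 1.96
v -0.339 -1.954 2.093
v 1.163 -2.247 2.878
v 0.477 -2.513 0.322
v 1.979 -2.806 1.107
v 0.246 -1.236 1.24
v 1.749 -1.528 2.025
f 1 38 17
f 38 12 41
f 17 41 6
f 38 41 17
f 1 17 13
f 17 6 18
f 13 18 2
f 17 18 13
f 1 13 22
f 13 2 23
f 22 23 8
f 13 23 22
f 1 22 34
f 22 8 37
f 34 37 11
f 22 37 34
f 1 34 38
f 34 11 42
f 38 42 12
f 34 42 38
f 2 18 29
f 18 6 32
f 29 32 10
f 18 32 29
f 6 41 19
f 41 12 40
f 19 40 5
f 41 40 19
f 12 42 39
f 42 11 35
f 39 35 3
f 42 35 39
f 11 37 36
f 37 8 24
f 36 24 7
f 37 24 36
f 8 23 28
f 23 2 25
f 28 25 9
f 23 25 28
f 4 30 16
f 30 10 31
f 16 31 5
f 30 31 16
f 4 16 14
f 16 5 15
f 14 15 3
f 16 15 14
f 4 14 21
f 14 3 20
f 21 20 7
f 14 20 21
f 4 21 26
f 21 7 27
f 26 27 9
f 21 27 26
f 4 26 30
f 26 9 33
f 30 33 10
f 26 33 30
f 5 31 19
f 31 10 32
f 19 32 6
f 31 32 19
f 3 15 39
f 15 5 40
f 39 40 12
f 15 40 39
f 7 20 36
f 20 3 35
f 36 35 11
f 20 35 36
f 9 27 28
f 27 7 24
f 28 24 8
f 27 24 28
f 10 33 29
f 33 9 25
f 29 25 2
f 33 25 29
f 44 46 43
f 47 44 43
f 43 46 45
f 45 47 43
f 44 50 46
f 48 44 47
f 48 50 44
f 46 50 45
f 49 47 45
f 45 50 49
f 49 48 47
f 50 48 49



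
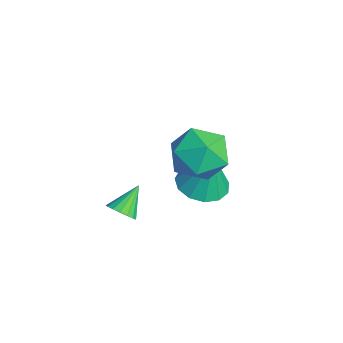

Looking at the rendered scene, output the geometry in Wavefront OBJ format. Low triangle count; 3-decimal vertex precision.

v -0.029 2.723 3.973
v 0.785 3.281 3.33
v 1.235 1.359 4.39
v 2.049 1.917 3.747
v 1.674 2.387 4.76
v 0.893 3.23 4.502
v 1.127 1.41 3.218
v 0.346 2.253 2.96
v 1.5 2.469 2.864
v 1.837 3.074 3.817
v 0.183 1.566 3.903
v 0.52 2.171 4.856
v -2.03 3.359 -0.682
v -1.294 2.653 -0.704
v -1.67 3.681 1.062
v -1.045 3.151 -0.847
v -1.108 3.715 -0.938
v -1.464 4.166 -0.947
v -2 4.361 -0.873
v -2.545 4.238 -0.738
v -2.926 3.836 -0.585
v -3.023 3.283 -0.463
v -2.804 2.754 -0.411
v -2.34 2.417 -0.445
v -1.777 2.379 -0.554
v -0.649 -0.023 -0.258
v -0.227 -0.162 0.16
v -1.211 0.783 0.578
v -0.112 0.065 0.018
v -0.12 0.273 -0.187
v -0.249 0.413 -0.409
v -0.47 0.453 -0.596
v -0.731 0.384 -0.705
v -0.974 0.222 -0.712
v -1.143 0.004 -0.616
v -1.198 -0.22 -0.437
v -1.127 -0.399 -0.217
v -0.947 -0.492 -0.007
v -0.699 -0.477 0.146
v -0.439 -0.358 0.206
f 1 12 6
f 1 6 2
f 1 2 8
f 1 8 11
f 1 11 12
f 2 6 10
f 6 12 5
f 12 11 3
f 11 8 7
f 8 2 9
f 4 10 5
f 4 5 3
f 4 3 7
f 4 7 9
f 4 9 10
f 5 10 6
f 3 5 12
f 7 3 11
f 9 7 8
f 10 9 2
f 14 13 16
f 14 16 15
f 16 13 17
f 16 17 15
f 17 13 18
f 17 18 15
f 18 13 19
f 18 19 15
f 19 13 20
f 19 20 15
f 20 13 21
f 20 21 15
f 21 13 22
f 21 22 15
f 22 13 23
f 22 23 15
f 23 13 24
f 23 24 15
f 24 13 25
f 24 25 15
f 25 13 14
f 25 14 15
f 27 26 29
f 27 29 28
f 29 26 30
f 29 30 28
f 30 26 31
f 30 31 28
f 31 26 32
f 31 32 28
f 32 26 33
f 32 33 28
f 33 26 34
f 33 34 28
f 34 26 35
f 34 35 28
f 35 26 36
f 35 36 28
f 36 26 37
f 36 37 28
f 37 26 38
f 37 38 28
f 38 26 39
f 38 39 28
f 39 26 40
f 39 40 28
f 40 26 27
f 40 27 28



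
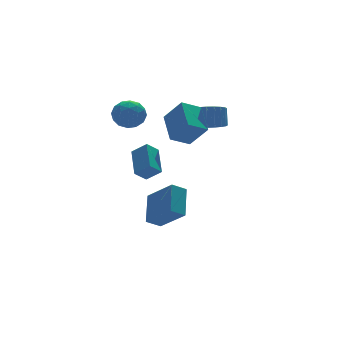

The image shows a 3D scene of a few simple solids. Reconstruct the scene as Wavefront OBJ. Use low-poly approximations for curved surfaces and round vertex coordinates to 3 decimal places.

v -1.836 4.249 2.88
v -0.882 4.153 3.161
v -2.298 3.347 4.139
v -1.344 3.251 4.42
v -1.799 4.137 4.492
v -1.513 4.695 3.714
v -1.667 2.805 3.586
v -1.381 3.363 2.808
v -0.778 3.26 3.597
v -0.859 4.083 4.157
v -2.321 3.417 3.143
v -2.402 4.24 3.703
v -1.318 4.28 2.91
v -1.862 3.22 4.39
v -2.129 3.741 4.432
v -1.568 3.684 4.597
v -1.689 4.599 3.235
v -1.129 4.542 3.4
v -1.667 4.533 4.183
v -2.051 2.958 3.9
v -1.491 2.901 4.065
v -1.612 3.816 2.703
v -1.051 3.759 2.868
v -1.513 2.967 3.117
v -0.696 3.699 3.332
v -0.968 3.169 4.072
v -1.158 2.907 3.581
v -0.99 3.235 3.124
v -0.744 4.183 3.661
v -1.016 3.652 4.401
v -1.283 4.174 4.443
v -1.115 4.501 3.986
v -0.683 3.658 3.917
v -2.164 3.848 2.899
v -2.436 3.317 3.639
v -2.065 2.999 3.314
v -1.897 3.326 2.857
v -2.212 4.331 3.228
v -2.484 3.801 3.968
v -2.19 4.265 4.176
v -2.022 4.593 3.719
v -2.497 3.842 3.383
v -4.913 -2.904 2.811
v -4.272 -1.441 3.598
v -4.241 -2.892 2.242
v -3.601 -1.429 3.029
v -4.359 -3.491 3.451
v -3.719 -2.028 4.238
v -3.688 -3.479 2.882
v -3.047 -2.016 3.669
v 2.618 2.489 2.329
v 3.222 1.732 2.577
v 3.506 2.293 3.599
v 2.902 3.051 3.351
v 3.479 1.982 2.368
v 3.763 2.544 3.39
v 3.588 2.321 2.152
v 3.872 2.882 3.174
v 3.528 2.688 1.967
v 3.813 3.25 2.988
v 3.312 3.021 1.844
v 3.596 3.583 2.866
v 2.975 3.262 1.805
v 3.26 3.824 2.827
v 2.577 3.37 1.857
v 2.861 3.931 2.878
v 2.186 3.325 1.99
v 2.47 3.886 3.012
v 1.869 3.136 2.182
v 2.153 3.697 3.204
v 1.682 2.835 2.4
v 1.966 3.396 3.421
v 1.657 2.474 2.605
v 1.941 3.035 3.627
v 1.798 2.116 2.762
v 2.082 2.677 3.784
v 2.08 1.822 2.845
v 2.365 2.384 3.867
v 2.456 1.644 2.839
v 2.74 2.206 3.86
v 2.86 1.612 2.744
v 3.144 2.174 3.766
v -2.503 0.317 -2.711
v -1.879 -1.18 -1.377
v -1.642 1.667 -1.598
v -1.019 0.17 -0.264
v -1.681 0.21 -3.216
v -1.058 -1.287 -1.882
v -0.821 1.56 -2.103
v -0.197 0.063 -0.769
v -0.536 1.205 2.543
v 0.03 2.873 3.423
v 0.621 1.122 1.955
v 1.187 2.791 2.836
v 0.053 0.329 3.824
v 0.619 1.998 4.705
v 1.21 0.247 3.237
v 1.776 1.915 4.117
f 1 38 17
f 38 12 41
f 17 41 6
f 38 41 17
f 1 17 13
f 17 6 18
f 13 18 2
f 17 18 13
f 1 13 22
f 13 2 23
f 22 23 8
f 13 23 22
f 1 22 34
f 22 8 37
f 34 37 11
f 22 37 34
f 1 34 38
f 34 11 42
f 38 42 12
f 34 42 38
f 2 18 29
f 18 6 32
f 29 32 10
f 18 32 29
f 6 41 19
f 41 12 40
f 19 40 5
f 41 40 19
f 12 42 39
f 42 11 35
f 39 35 3
f 42 35 39
f 11 37 36
f 37 8 24
f 36 24 7
f 37 24 36
f 8 23 28
f 23 2 25
f 28 25 9
f 23 25 28
f 4 30 16
f 30 10 31
f 16 31 5
f 30 31 16
f 4 16 14
f 16 5 15
f 14 15 3
f 16 15 14
f 4 14 21
f 14 3 20
f 21 20 7
f 14 20 21
f 4 21 26
f 21 7 27
f 26 27 9
f 21 27 26
f 4 26 30
f 26 9 33
f 30 33 10
f 26 33 30
f 5 31 19
f 31 10 32
f 19 32 6
f 31 32 19
f 3 15 39
f 15 5 40
f 39 40 12
f 15 40 39
f 7 20 36
f 20 3 35
f 36 35 11
f 20 35 36
f 9 27 28
f 27 7 24
f 28 24 8
f 27 24 28
f 10 33 29
f 33 9 25
f 29 25 2
f 33 25 29
f 44 46 43
f 47 44 43
f 43 46 45
f 45 47 43
f 44 50 46
f 48 44 47
f 48 50 44
f 46 50 45
f 49 47 45
f 45 50 49
f 49 48 47
f 50 48 49
f 52 51 55
f 52 55 53
f 53 55 56
f 53 56 54
f 55 51 57
f 55 57 56
f 56 57 58
f 56 58 54
f 57 51 59
f 57 59 58
f 58 59 60
f 58 60 54
f 59 51 61
f 59 61 60
f 60 61 62
f 60 62 54
f 61 51 63
f 61 63 62
f 62 63 64
f 62 64 54
f 63 51 65
f 63 65 64
f 64 65 66
f 64 66 54
f 65 51 67
f 65 67 66
f 66 67 68
f 66 68 54
f 67 51 69
f 67 69 68
f 68 69 70
f 68 70 54
f 69 51 71
f 69 71 70
f 70 71 72
f 70 72 54
f 71 51 73
f 71 73 72
f 72 73 74
f 72 74 54
f 73 51 75
f 73 75 74
f 74 75 76
f 74 76 54
f 75 51 77
f 75 77 76
f 76 77 78
f 76 78 54
f 77 51 79
f 77 79 78
f 78 79 80
f 78 80 54
f 79 51 81
f 79 81 80
f 80 81 82
f 80 82 54
f 81 51 52
f 81 52 82
f 82 52 53
f 82 53 54
f 84 86 83
f 87 84 83
f 83 86 85
f 85 87 83
f 84 90 86
f 88 84 87
f 88 90 84
f 86 90 85
f 89 87 85
f 85 90 89
f 89 88 87
f 90 88 89
f 92 94 91
f 95 92 91
f 91 94 93
f 93 95 91
f 92 98 94
f 96 92 95
f 96 98 92
f 94 98 93
f 97 95 93
f 93 98 97
f 97 96 95
f 98 96 97



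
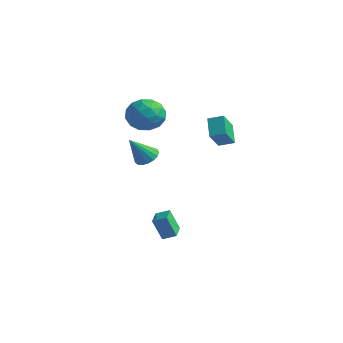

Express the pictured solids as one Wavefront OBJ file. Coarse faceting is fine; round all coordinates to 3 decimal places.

v 0.012 -0.617 -4.416
v -0.36 -0.979 -3.127
v -0.69 0.267 -4.37
v -1.061 -0.095 -3.08
v 0.601 -0.165 -4.12
v 0.23 -0.527 -2.83
v -0.1 0.719 -4.073
v -0.472 0.357 -2.784
v -3.301 1.958 3.208
v -2.517 1.618 3.972
v -3.363 0.242 2.508
v -2.579 -0.098 3.272
v -3.635 0.181 3.62
v -3.596 1.241 4.053
v -2.284 0.619 2.427
v -2.245 1.679 2.86
v -1.888 0.79 3.489
v -2.723 0.52 4.226
v -3.157 1.34 2.254
v -3.992 1.07 2.991
v -2.904 1.939 3.652
v -2.976 -0.079 2.828
v -3.597 0.085 3.033
v -3.136 -0.115 3.482
v -3.538 1.717 3.699
v -3.077 1.517 4.148
v -3.734 0.673 3.941
v -2.803 0.343 2.332
v -2.342 0.143 2.781
v -2.744 1.975 2.998
v -2.283 1.775 3.447
v -2.146 1.187 2.539
v -2.073 1.252 3.817
v -2.109 0.244 3.405
v -1.936 0.665 2.909
v -1.913 1.288 3.163
v -2.564 1.093 4.25
v -2.6 0.085 3.838
v -3.221 0.248 4.043
v -3.198 0.872 4.297
v -2.194 0.607 3.966
v -3.28 1.775 2.642
v -3.316 0.767 2.23
v -2.682 0.988 2.183
v -2.659 1.612 2.437
v -3.771 1.616 3.075
v -3.807 0.608 2.663
v -3.967 0.572 3.317
v -3.944 1.195 3.571
v -3.686 1.253 2.514
v -3.203 1.237 0.055
v -2.471 1.074 0.044
v -3.417 0.183 1.485
v -2.491 1.364 0.255
v -2.675 1.625 0.42
v -2.979 1.797 0.501
v -3.335 1.841 0.48
v -3.66 1.746 0.362
v -3.881 1.535 0.173
v -3.946 1.256 -0.043
v -3.841 0.972 -0.236
v -3.59 0.749 -0.363
v -3.25 0.638 -0.394
v -2.899 0.665 -0.322
v -2.618 0.822 -0.164
v 1.006 2.401 1.741
v 1.377 1.389 2.77
v 0.227 3.007 2.618
v 0.599 1.995 3.647
v 1.681 2.905 1.993
v 2.053 1.893 3.022
v 0.903 3.511 2.87
v 1.274 2.499 3.899
f 2 4 1
f 5 2 1
f 1 4 3
f 3 5 1
f 2 8 4
f 6 2 5
f 6 8 2
f 4 8 3
f 7 5 3
f 3 8 7
f 7 6 5
f 8 6 7
f 9 46 25
f 46 20 49
f 25 49 14
f 46 49 25
f 9 25 21
f 25 14 26
f 21 26 10
f 25 26 21
f 9 21 30
f 21 10 31
f 30 31 16
f 21 31 30
f 9 30 42
f 30 16 45
f 42 45 19
f 30 45 42
f 9 42 46
f 42 19 50
f 46 50 20
f 42 50 46
f 10 26 37
f 26 14 40
f 37 40 18
f 26 40 37
f 14 49 27
f 49 20 48
f 27 48 13
f 49 48 27
f 20 50 47
f 50 19 43
f 47 43 11
f 50 43 47
f 19 45 44
f 45 16 32
f 44 32 15
f 45 32 44
f 16 31 36
f 31 10 33
f 36 33 17
f 31 33 36
f 12 38 24
f 38 18 39
f 24 39 13
f 38 39 24
f 12 24 22
f 24 13 23
f 22 23 11
f 24 23 22
f 12 22 29
f 22 11 28
f 29 28 15
f 22 28 29
f 12 29 34
f 29 15 35
f 34 35 17
f 29 35 34
f 12 34 38
f 34 17 41
f 38 41 18
f 34 41 38
f 13 39 27
f 39 18 40
f 27 40 14
f 39 40 27
f 11 23 47
f 23 13 48
f 47 48 20
f 23 48 47
f 15 28 44
f 28 11 43
f 44 43 19
f 28 43 44
f 17 35 36
f 35 15 32
f 36 32 16
f 35 32 36
f 18 41 37
f 41 17 33
f 37 33 10
f 41 33 37
f 52 51 54
f 52 54 53
f 54 51 55
f 54 55 53
f 55 51 56
f 55 56 53
f 56 51 57
f 56 57 53
f 57 51 58
f 57 58 53
f 58 51 59
f 58 59 53
f 59 51 60
f 59 60 53
f 60 51 61
f 60 61 53
f 61 51 62
f 61 62 53
f 62 51 63
f 62 63 53
f 63 51 64
f 63 64 53
f 64 51 65
f 64 65 53
f 65 51 52
f 65 52 53
f 67 69 66
f 70 67 66
f 66 69 68
f 68 70 66
f 67 73 69
f 71 67 70
f 71 73 67
f 69 73 68
f 72 70 68
f 68 73 72
f 72 71 70
f 73 71 72



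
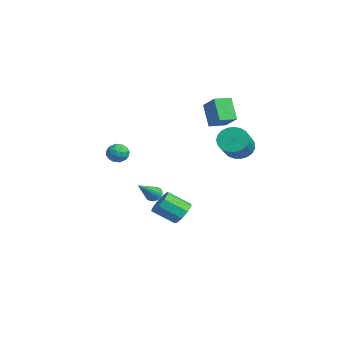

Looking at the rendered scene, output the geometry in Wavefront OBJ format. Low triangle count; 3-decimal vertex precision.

v 0.725 3.663 1.442
v 1.262 3.628 0.708
v 2.631 2.863 1.744
v 2.095 2.897 2.478
v 1.345 3.969 0.85
v 2.714 3.204 1.886
v 1.32 4.257 1.094
v 2.69 3.491 2.13
v 1.193 4.442 1.399
v 2.563 3.676 2.435
v 0.985 4.492 1.711
v 2.355 3.727 2.747
v 0.732 4.399 1.977
v 2.102 3.634 3.013
v 0.478 4.179 2.15
v 1.848 3.413 3.186
v 0.267 3.869 2.201
v 1.636 3.104 3.236
v 0.135 3.524 2.12
v 1.504 2.758 3.156
v 0.105 3.202 1.922
v 1.474 2.437 2.958
v 0.182 2.961 1.642
v 1.551 2.195 2.678
v 0.353 2.84 1.326
v 1.722 2.075 2.362
v 0.589 2.862 1.031
v 1.958 2.097 2.067
v 0.848 3.023 0.807
v 2.217 2.257 1.843
v 1.086 3.294 0.693
v 2.455 2.528 1.728
v -4.522 0.195 -3.739
v -4.052 0.406 -3.959
v -3.418 -1.015 -2.541
v -4.085 0.542 -3.791
v -4.185 0.625 -3.615
v -4.336 0.643 -3.458
v -4.515 0.592 -3.344
v -4.696 0.481 -3.29
v -4.85 0.327 -3.305
v -4.954 0.152 -3.385
v -4.992 -0.016 -3.52
v -4.959 -0.151 -3.687
v -4.859 -0.234 -3.863
v -4.708 -0.252 -4.02
v -4.528 -0.201 -4.134
v -4.348 -0.09 -4.188
v -4.194 0.064 -4.174
v -4.09 0.239 -4.093
v -2.586 2.901 1.985
v -3.467 2.82 3.353
v -2.769 3.953 1.929
v -3.651 3.872 3.298
v -1.309 3.168 2.822
v -2.191 3.087 4.191
v -1.493 4.22 2.767
v -2.374 4.139 4.135
v -1.902 1.224 -4.415
v -1.1 0.944 -4.433
v -1.516 -0.304 -3.522
v -2.318 -0.024 -3.505
v -1.176 1.3 -3.98
v -1.592 0.052 -3.069
v -1.592 1.621 -3.731
v -2.008 0.373 -2.82
v -2.153 1.756 -3.802
v -2.569 0.508 -2.891
v -2.597 1.642 -4.16
v -3.012 0.394 -3.249
v -2.715 1.333 -4.638
v -3.131 0.085 -3.727
v -2.454 0.973 -5.012
v -2.869 -0.275 -4.101
v -1.934 0.73 -5.107
v -2.349 -0.518 -4.196
v -1.399 0.719 -4.878
v -1.815 -0.529 -3.967
v -1.249 -2 0.914
v -0.819 -2.546 1.027
v -2.061 -2.714 0.553
v -1.631 -3.26 0.666
v -1.889 -2.895 1.211
v -1.387 -2.454 1.434
v -1.493 -2.806 0.146
v -0.991 -2.365 0.369
v -0.97 -3.044 0.553
v -1.214 -3.1 1.211
v -1.666 -2.16 0.369
v -1.91 -2.216 1.027
v -0.963 -2.21 1.002
v -1.917 -3.05 0.578
v -2.069 -2.835 0.898
v -1.816 -3.156 0.965
v -1.297 -2.156 1.242
v -1.044 -2.477 1.308
v -1.672 -2.683 1.416
v -1.836 -2.783 0.272
v -1.583 -3.104 0.338
v -1.064 -2.104 0.615
v -0.811 -2.425 0.682
v -1.208 -2.577 0.164
v -0.799 -2.824 0.79
v -1.276 -3.244 0.578
v -1.195 -2.977 0.272
v -0.9 -2.717 0.403
v -0.942 -2.857 1.177
v -1.42 -3.276 0.965
v -1.571 -3.062 1.285
v -1.276 -2.803 1.416
v -1.031 -3.15 0.898
v -1.46 -1.984 0.615
v -1.938 -2.403 0.403
v -1.604 -2.457 0.164
v -1.309 -2.198 0.295
v -1.604 -2.016 1.002
v -2.081 -2.436 0.79
v -1.98 -2.543 1.177
v -1.685 -2.283 1.308
v -1.849 -2.11 0.682
f 2 1 5
f 2 5 3
f 3 5 6
f 3 6 4
f 5 1 7
f 5 7 6
f 6 7 8
f 6 8 4
f 7 1 9
f 7 9 8
f 8 9 10
f 8 10 4
f 9 1 11
f 9 11 10
f 10 11 12
f 10 12 4
f 11 1 13
f 11 13 12
f 12 13 14
f 12 14 4
f 13 1 15
f 13 15 14
f 14 15 16
f 14 16 4
f 15 1 17
f 15 17 16
f 16 17 18
f 16 18 4
f 17 1 19
f 17 19 18
f 18 19 20
f 18 20 4
f 19 1 21
f 19 21 20
f 20 21 22
f 20 22 4
f 21 1 23
f 21 23 22
f 22 23 24
f 22 24 4
f 23 1 25
f 23 25 24
f 24 25 26
f 24 26 4
f 25 1 27
f 25 27 26
f 26 27 28
f 26 28 4
f 27 1 29
f 27 29 28
f 28 29 30
f 28 30 4
f 29 1 31
f 29 31 30
f 30 31 32
f 30 32 4
f 31 1 2
f 31 2 32
f 32 2 3
f 32 3 4
f 34 33 36
f 34 36 35
f 36 33 37
f 36 37 35
f 37 33 38
f 37 38 35
f 38 33 39
f 38 39 35
f 39 33 40
f 39 40 35
f 40 33 41
f 40 41 35
f 41 33 42
f 41 42 35
f 42 33 43
f 42 43 35
f 43 33 44
f 43 44 35
f 44 33 45
f 44 45 35
f 45 33 46
f 45 46 35
f 46 33 47
f 46 47 35
f 47 33 48
f 47 48 35
f 48 33 49
f 48 49 35
f 49 33 50
f 49 50 35
f 50 33 34
f 50 34 35
f 52 54 51
f 55 52 51
f 51 54 53
f 53 55 51
f 52 58 54
f 56 52 55
f 56 58 52
f 54 58 53
f 57 55 53
f 53 58 57
f 57 56 55
f 58 56 57
f 60 59 63
f 60 63 61
f 61 63 64
f 61 64 62
f 63 59 65
f 63 65 64
f 64 65 66
f 64 66 62
f 65 59 67
f 65 67 66
f 66 67 68
f 66 68 62
f 67 59 69
f 67 69 68
f 68 69 70
f 68 70 62
f 69 59 71
f 69 71 70
f 70 71 72
f 70 72 62
f 71 59 73
f 71 73 72
f 72 73 74
f 72 74 62
f 73 59 75
f 73 75 74
f 74 75 76
f 74 76 62
f 75 59 77
f 75 77 76
f 76 77 78
f 76 78 62
f 77 59 60
f 77 60 78
f 78 60 61
f 78 61 62
f 79 116 95
f 116 90 119
f 95 119 84
f 116 119 95
f 79 95 91
f 95 84 96
f 91 96 80
f 95 96 91
f 79 91 100
f 91 80 101
f 100 101 86
f 91 101 100
f 79 100 112
f 100 86 115
f 112 115 89
f 100 115 112
f 79 112 116
f 112 89 120
f 116 120 90
f 112 120 116
f 80 96 107
f 96 84 110
f 107 110 88
f 96 110 107
f 84 119 97
f 119 90 118
f 97 118 83
f 119 118 97
f 90 120 117
f 120 89 113
f 117 113 81
f 120 113 117
f 89 115 114
f 115 86 102
f 114 102 85
f 115 102 114
f 86 101 106
f 101 80 103
f 106 103 87
f 101 103 106
f 82 108 94
f 108 88 109
f 94 109 83
f 108 109 94
f 82 94 92
f 94 83 93
f 92 93 81
f 94 93 92
f 82 92 99
f 92 81 98
f 99 98 85
f 92 98 99
f 82 99 104
f 99 85 105
f 104 105 87
f 99 105 104
f 82 104 108
f 104 87 111
f 108 111 88
f 104 111 108
f 83 109 97
f 109 88 110
f 97 110 84
f 109 110 97
f 81 93 117
f 93 83 118
f 117 118 90
f 93 118 117
f 85 98 114
f 98 81 113
f 114 113 89
f 98 113 114
f 87 105 106
f 105 85 102
f 106 102 86
f 105 102 106
f 88 111 107
f 111 87 103
f 107 103 80
f 111 103 107



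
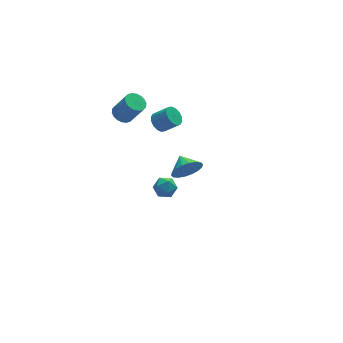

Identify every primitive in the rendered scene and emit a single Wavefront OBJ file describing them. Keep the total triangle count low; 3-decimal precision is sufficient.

v 0.07 2.54 1.246
v 0.592 2.702 0.825
v 1.371 2.242 1.613
v 0.85 2.08 2.034
v 0.55 2.989 1.034
v 1.329 2.528 1.822
v 0.379 3.155 1.3
v 1.158 2.695 2.088
v 0.126 3.156 1.551
v 0.905 2.696 2.339
v -0.143 2.993 1.721
v 0.637 2.533 2.509
v -0.354 2.708 1.764
v 0.425 2.248 2.552
v -0.451 2.378 1.667
v 0.328 1.918 2.455
v -0.409 2.092 1.458
v 0.37 1.631 2.246
v -0.238 1.925 1.192
v 0.541 1.465 1.98
v 0.015 1.924 0.941
v 0.794 1.464 1.729
v 0.283 2.087 0.771
v 1.063 1.627 1.559
v 0.495 2.372 0.728
v 1.274 1.912 1.516
v 1.851 2.607 -4.007
v 2.287 2.928 -4.883
v 1.789 3.713 -3.633
v 1.84 2.936 -4.983
v 1.395 2.88 -4.889
v 1.04 2.769 -4.621
v 0.846 2.627 -4.231
v 0.85 2.48 -3.797
v 1.053 2.358 -3.404
v 1.414 2.286 -3.131
v 1.862 2.277 -3.032
v 2.307 2.333 -3.125
v 2.662 2.444 -3.394
v 2.856 2.587 -3.783
v 2.851 2.733 -4.218
v 2.648 2.855 -4.61
v -1.796 -3.293 1.691
v -1.332 -3.818 1.466
v -2.408 -4.102 2.314
v -1.944 -4.627 2.089
v -1.713 -4.107 2.556
v -1.335 -3.607 2.171
v -2.405 -4.313 1.609
v -2.027 -3.813 1.224
v -1.708 -4.448 1.415
v -1.281 -4.321 2
v -2.459 -3.599 1.78
v -2.032 -3.472 2.365
v -2.162 2.449 2.86
v -1.674 2.934 2.814
v -1.03 2.417 4.173
v -1.518 1.931 4.22
v -1.896 3.075 2.973
v -1.252 2.558 4.332
v -2.17 3.092 3.109
v -1.527 2.575 4.468
v -2.443 2.981 3.196
v -1.8 2.464 4.555
v -2.66 2.765 3.217
v -2.017 2.248 4.576
v -2.779 2.486 3.167
v -2.135 1.969 4.526
v -2.775 2.2 3.056
v -2.132 1.683 4.415
v -2.65 1.963 2.907
v -2.006 1.446 4.266
v -2.428 1.822 2.748
v -1.784 1.305 4.107
v -2.153 1.805 2.612
v -1.51 1.288 3.971
v -1.88 1.916 2.525
v -1.237 1.399 3.884
v -1.663 2.132 2.504
v -1.02 1.615 3.863
v -1.545 2.411 2.554
v -0.901 1.894 3.913
v -1.548 2.697 2.665
v -0.905 2.18 4.024
f 2 1 5
f 2 5 3
f 3 5 6
f 3 6 4
f 5 1 7
f 5 7 6
f 6 7 8
f 6 8 4
f 7 1 9
f 7 9 8
f 8 9 10
f 8 10 4
f 9 1 11
f 9 11 10
f 10 11 12
f 10 12 4
f 11 1 13
f 11 13 12
f 12 13 14
f 12 14 4
f 13 1 15
f 13 15 14
f 14 15 16
f 14 16 4
f 15 1 17
f 15 17 16
f 16 17 18
f 16 18 4
f 17 1 19
f 17 19 18
f 18 19 20
f 18 20 4
f 19 1 21
f 19 21 20
f 20 21 22
f 20 22 4
f 21 1 23
f 21 23 22
f 22 23 24
f 22 24 4
f 23 1 25
f 23 25 24
f 24 25 26
f 24 26 4
f 25 1 2
f 25 2 26
f 26 2 3
f 26 3 4
f 28 27 30
f 28 30 29
f 30 27 31
f 30 31 29
f 31 27 32
f 31 32 29
f 32 27 33
f 32 33 29
f 33 27 34
f 33 34 29
f 34 27 35
f 34 35 29
f 35 27 36
f 35 36 29
f 36 27 37
f 36 37 29
f 37 27 38
f 37 38 29
f 38 27 39
f 38 39 29
f 39 27 40
f 39 40 29
f 40 27 41
f 40 41 29
f 41 27 42
f 41 42 29
f 42 27 28
f 42 28 29
f 43 54 48
f 43 48 44
f 43 44 50
f 43 50 53
f 43 53 54
f 44 48 52
f 48 54 47
f 54 53 45
f 53 50 49
f 50 44 51
f 46 52 47
f 46 47 45
f 46 45 49
f 46 49 51
f 46 51 52
f 47 52 48
f 45 47 54
f 49 45 53
f 51 49 50
f 52 51 44
f 56 55 59
f 56 59 57
f 57 59 60
f 57 60 58
f 59 55 61
f 59 61 60
f 60 61 62
f 60 62 58
f 61 55 63
f 61 63 62
f 62 63 64
f 62 64 58
f 63 55 65
f 63 65 64
f 64 65 66
f 64 66 58
f 65 55 67
f 65 67 66
f 66 67 68
f 66 68 58
f 67 55 69
f 67 69 68
f 68 69 70
f 68 70 58
f 69 55 71
f 69 71 70
f 70 71 72
f 70 72 58
f 71 55 73
f 71 73 72
f 72 73 74
f 72 74 58
f 73 55 75
f 73 75 74
f 74 75 76
f 74 76 58
f 75 55 77
f 75 77 76
f 76 77 78
f 76 78 58
f 77 55 79
f 77 79 78
f 78 79 80
f 78 80 58
f 79 55 81
f 79 81 80
f 80 81 82
f 80 82 58
f 81 55 83
f 81 83 82
f 82 83 84
f 82 84 58
f 83 55 56
f 83 56 84
f 84 56 57
f 84 57 58



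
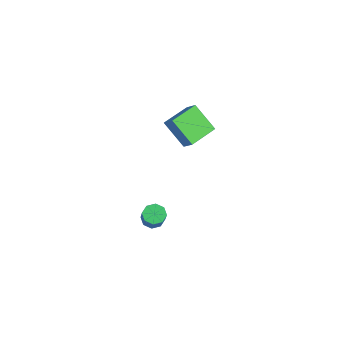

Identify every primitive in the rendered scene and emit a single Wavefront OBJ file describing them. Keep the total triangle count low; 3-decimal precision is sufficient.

v -4.321 0.136 -2.094
v -3.641 0.323 -1.458
v -4.996 1.697 -1.832
v -4.315 1.884 -1.196
v -3.265 0.816 -3.424
v -2.584 1.003 -2.788
v -3.939 2.377 -3.162
v -3.259 2.564 -2.526
v 1.883 -2.907 -3.723
v 2.346 -2.683 -4.031
v 3.4 -3.008 -2.686
v 2.937 -3.233 -2.377
v 2.129 -2.363 -3.784
v 3.183 -2.689 -2.438
v 1.767 -2.362 -3.5
v 2.821 -2.688 -2.155
v 1.474 -2.681 -3.347
v 2.528 -3.006 -2.002
v 1.42 -3.132 -3.414
v 2.474 -3.457 -2.069
v 1.637 -3.451 -3.662
v 2.691 -3.777 -2.316
v 1.999 -3.452 -3.945
v 3.053 -3.778 -2.6
v 2.292 -3.134 -4.098
v 3.346 -3.459 -2.753
f 2 4 1
f 5 2 1
f 1 4 3
f 3 5 1
f 2 8 4
f 6 2 5
f 6 8 2
f 4 8 3
f 7 5 3
f 3 8 7
f 7 6 5
f 8 6 7
f 10 9 13
f 10 13 11
f 11 13 14
f 11 14 12
f 13 9 15
f 13 15 14
f 14 15 16
f 14 16 12
f 15 9 17
f 15 17 16
f 16 17 18
f 16 18 12
f 17 9 19
f 17 19 18
f 18 19 20
f 18 20 12
f 19 9 21
f 19 21 20
f 20 21 22
f 20 22 12
f 21 9 23
f 21 23 22
f 22 23 24
f 22 24 12
f 23 9 25
f 23 25 24
f 24 25 26
f 24 26 12
f 25 9 10
f 25 10 26
f 26 10 11
f 26 11 12



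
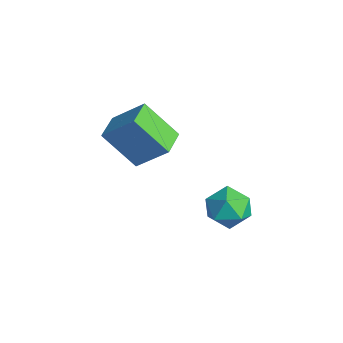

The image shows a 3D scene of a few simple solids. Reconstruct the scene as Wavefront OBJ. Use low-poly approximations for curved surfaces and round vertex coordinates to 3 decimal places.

v -2.144 -3.312 1.586
v -1.288 -2.325 2.781
v -1.244 -2.287 0.095
v -0.389 -1.3 1.29
v -1.171 -4.16 1.59
v -0.316 -3.173 2.785
v -0.272 -3.135 0.099
v 0.584 -2.148 1.294
v 0.344 1.096 -2.753
v 1.289 1.024 -3.208
v 0.431 -0.544 -2.312
v 1.376 -0.616 -2.767
v 1.258 -0.05 -1.889
v 1.203 0.964 -2.162
v 0.517 -0.484 -3.358
v 0.462 0.53 -3.631
v 1.396 0.047 -3.582
v 1.853 0.316 -2.675
v -0.133 0.164 -2.845
v 0.324 0.433 -1.938
f 2 4 1
f 5 2 1
f 1 4 3
f 3 5 1
f 2 8 4
f 6 2 5
f 6 8 2
f 4 8 3
f 7 5 3
f 3 8 7
f 7 6 5
f 8 6 7
f 9 20 14
f 9 14 10
f 9 10 16
f 9 16 19
f 9 19 20
f 10 14 18
f 14 20 13
f 20 19 11
f 19 16 15
f 16 10 17
f 12 18 13
f 12 13 11
f 12 11 15
f 12 15 17
f 12 17 18
f 13 18 14
f 11 13 20
f 15 11 19
f 17 15 16
f 18 17 10

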